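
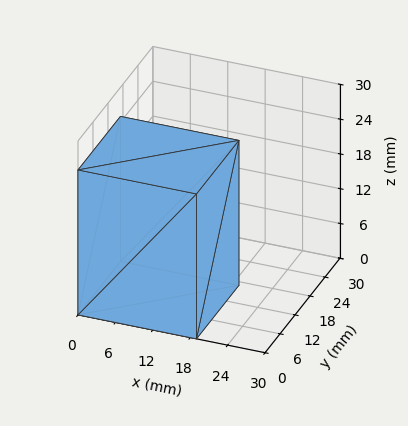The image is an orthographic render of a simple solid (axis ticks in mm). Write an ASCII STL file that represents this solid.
Reading the render: the shape is a rectangular box, roughly 19 × 17 mm footprint and 25 mm tall (dimensions read to the nearest mm from the axis ticks). For the STL, each face is triangulated and given an outward normal.

solid part
  facet normal 0.0000 0.0000 -1.0000
    outer loop
      vertex 19.000 17.000 0.000
      vertex 19.000 0.000 0.000
      vertex 0.000 0.000 0.000
    endloop
  endfacet
  facet normal 0.0000 0.0000 -1.0000
    outer loop
      vertex 0.000 17.000 0.000
      vertex 19.000 17.000 0.000
      vertex 0.000 0.000 0.000
    endloop
  endfacet
  facet normal 0.0000 0.0000 1.0000
    outer loop
      vertex 0.000 0.000 25.000
      vertex 19.000 0.000 25.000
      vertex 19.000 17.000 25.000
    endloop
  endfacet
  facet normal 0.0000 0.0000 1.0000
    outer loop
      vertex 0.000 0.000 25.000
      vertex 19.000 17.000 25.000
      vertex 0.000 17.000 25.000
    endloop
  endfacet
  facet normal 0.0000 -1.0000 0.0000
    outer loop
      vertex 0.000 0.000 0.000
      vertex 19.000 0.000 0.000
      vertex 19.000 0.000 25.000
    endloop
  endfacet
  facet normal 0.0000 -1.0000 0.0000
    outer loop
      vertex 0.000 0.000 0.000
      vertex 19.000 0.000 25.000
      vertex 0.000 0.000 25.000
    endloop
  endfacet
  facet normal 0.0000 1.0000 0.0000
    outer loop
      vertex 19.000 17.000 25.000
      vertex 19.000 17.000 0.000
      vertex 0.000 17.000 0.000
    endloop
  endfacet
  facet normal 0.0000 1.0000 0.0000
    outer loop
      vertex 0.000 17.000 25.000
      vertex 19.000 17.000 25.000
      vertex 0.000 17.000 0.000
    endloop
  endfacet
  facet normal -1.0000 0.0000 0.0000
    outer loop
      vertex 0.000 17.000 25.000
      vertex 0.000 17.000 0.000
      vertex 0.000 0.000 0.000
    endloop
  endfacet
  facet normal -1.0000 0.0000 0.0000
    outer loop
      vertex 0.000 0.000 25.000
      vertex 0.000 17.000 25.000
      vertex 0.000 0.000 0.000
    endloop
  endfacet
  facet normal 1.0000 0.0000 0.0000
    outer loop
      vertex 19.000 0.000 0.000
      vertex 19.000 17.000 0.000
      vertex 19.000 17.000 25.000
    endloop
  endfacet
  facet normal 1.0000 0.0000 0.0000
    outer loop
      vertex 19.000 0.000 0.000
      vertex 19.000 17.000 25.000
      vertex 19.000 0.000 25.000
    endloop
  endfacet
endsolid part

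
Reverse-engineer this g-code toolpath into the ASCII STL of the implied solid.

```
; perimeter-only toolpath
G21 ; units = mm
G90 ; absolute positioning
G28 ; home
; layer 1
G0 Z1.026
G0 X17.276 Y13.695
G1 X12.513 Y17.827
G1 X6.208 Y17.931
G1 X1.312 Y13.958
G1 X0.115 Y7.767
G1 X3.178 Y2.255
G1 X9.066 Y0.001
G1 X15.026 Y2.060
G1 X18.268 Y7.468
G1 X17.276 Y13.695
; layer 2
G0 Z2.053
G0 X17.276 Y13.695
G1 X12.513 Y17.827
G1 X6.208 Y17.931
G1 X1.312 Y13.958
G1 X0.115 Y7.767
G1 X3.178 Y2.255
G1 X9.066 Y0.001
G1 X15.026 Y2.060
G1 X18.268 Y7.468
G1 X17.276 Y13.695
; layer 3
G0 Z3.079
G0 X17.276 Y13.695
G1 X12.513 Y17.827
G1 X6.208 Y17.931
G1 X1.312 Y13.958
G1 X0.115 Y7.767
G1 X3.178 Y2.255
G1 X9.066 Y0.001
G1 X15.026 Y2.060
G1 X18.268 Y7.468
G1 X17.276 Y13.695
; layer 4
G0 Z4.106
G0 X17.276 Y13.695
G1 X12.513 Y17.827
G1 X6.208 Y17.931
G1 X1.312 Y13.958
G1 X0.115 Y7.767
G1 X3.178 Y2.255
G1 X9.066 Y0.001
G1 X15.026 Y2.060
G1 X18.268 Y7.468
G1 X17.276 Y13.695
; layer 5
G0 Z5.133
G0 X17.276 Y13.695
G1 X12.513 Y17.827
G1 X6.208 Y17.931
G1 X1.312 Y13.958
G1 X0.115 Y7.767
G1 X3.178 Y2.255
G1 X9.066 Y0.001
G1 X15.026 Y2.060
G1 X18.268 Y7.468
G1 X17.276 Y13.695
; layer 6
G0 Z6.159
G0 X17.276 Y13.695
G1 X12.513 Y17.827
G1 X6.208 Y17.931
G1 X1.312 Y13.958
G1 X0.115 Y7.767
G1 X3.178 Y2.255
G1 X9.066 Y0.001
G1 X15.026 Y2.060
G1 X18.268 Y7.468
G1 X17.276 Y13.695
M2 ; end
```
solid part
  facet normal 0.0000 0.0000 -1.0000
    outer loop
      vertex 6.208 17.931 0.000
      vertex 12.513 17.827 0.000
      vertex 17.276 13.695 0.000
    endloop
  endfacet
  facet normal 0.0000 0.0000 -1.0000
    outer loop
      vertex 1.312 13.958 0.000
      vertex 6.208 17.931 0.000
      vertex 17.276 13.695 0.000
    endloop
  endfacet
  facet normal 0.0000 0.0000 -1.0000
    outer loop
      vertex 0.115 7.767 0.000
      vertex 1.312 13.958 0.000
      vertex 17.276 13.695 0.000
    endloop
  endfacet
  facet normal 0.0000 0.0000 -1.0000
    outer loop
      vertex 3.178 2.255 0.000
      vertex 0.115 7.767 0.000
      vertex 17.276 13.695 0.000
    endloop
  endfacet
  facet normal 0.0000 0.0000 -1.0000
    outer loop
      vertex 9.066 0.001 0.000
      vertex 3.178 2.255 0.000
      vertex 17.276 13.695 0.000
    endloop
  endfacet
  facet normal 0.0000 0.0000 -1.0000
    outer loop
      vertex 15.026 2.060 0.000
      vertex 9.066 0.001 0.000
      vertex 17.276 13.695 0.000
    endloop
  endfacet
  facet normal 0.0000 0.0000 -1.0000
    outer loop
      vertex 18.268 7.468 0.000
      vertex 15.026 2.060 0.000
      vertex 17.276 13.695 0.000
    endloop
  endfacet
  facet normal 0.0000 0.0000 1.0000
    outer loop
      vertex 17.276 13.695 6.159
      vertex 12.513 17.827 6.159
      vertex 6.208 17.931 6.159
    endloop
  endfacet
  facet normal 0.0000 0.0000 1.0000
    outer loop
      vertex 17.276 13.695 6.159
      vertex 6.208 17.931 6.159
      vertex 1.312 13.958 6.159
    endloop
  endfacet
  facet normal 0.0000 0.0000 1.0000
    outer loop
      vertex 17.276 13.695 6.159
      vertex 1.312 13.958 6.159
      vertex 0.115 7.767 6.159
    endloop
  endfacet
  facet normal 0.0000 0.0000 1.0000
    outer loop
      vertex 17.276 13.695 6.159
      vertex 0.115 7.767 6.159
      vertex 3.178 2.255 6.159
    endloop
  endfacet
  facet normal 0.0000 0.0000 1.0000
    outer loop
      vertex 17.276 13.695 6.159
      vertex 3.178 2.255 6.159
      vertex 9.066 0.001 6.159
    endloop
  endfacet
  facet normal 0.0000 0.0000 1.0000
    outer loop
      vertex 17.276 13.695 6.159
      vertex 9.066 0.001 6.159
      vertex 15.026 2.060 6.159
    endloop
  endfacet
  facet normal 0.0000 0.0000 1.0000
    outer loop
      vertex 17.276 13.695 6.159
      vertex 15.026 2.060 6.159
      vertex 18.268 7.468 6.159
    endloop
  endfacet
  facet normal 0.6553 0.7554 0.0000
    outer loop
      vertex 17.276 13.695 0.000
      vertex 12.513 17.827 0.000
      vertex 12.513 17.827 6.159
    endloop
  endfacet
  facet normal 0.6553 0.7554 0.0000
    outer loop
      vertex 17.276 13.695 0.000
      vertex 12.513 17.827 6.159
      vertex 17.276 13.695 6.159
    endloop
  endfacet
  facet normal 0.0165 0.9999 0.0000
    outer loop
      vertex 12.513 17.827 0.000
      vertex 6.208 17.931 0.000
      vertex 6.208 17.931 6.159
    endloop
  endfacet
  facet normal 0.0165 0.9999 0.0000
    outer loop
      vertex 12.513 17.827 0.000
      vertex 6.208 17.931 6.159
      vertex 12.513 17.827 6.159
    endloop
  endfacet
  facet normal -0.6301 0.7765 0.0000
    outer loop
      vertex 6.208 17.931 0.000
      vertex 1.312 13.958 0.000
      vertex 1.312 13.958 6.159
    endloop
  endfacet
  facet normal -0.6301 0.7765 0.0000
    outer loop
      vertex 6.208 17.931 0.000
      vertex 1.312 13.958 6.159
      vertex 6.208 17.931 6.159
    endloop
  endfacet
  facet normal -0.9818 0.1898 0.0000
    outer loop
      vertex 1.312 13.958 0.000
      vertex 0.115 7.767 0.000
      vertex 0.115 7.767 6.159
    endloop
  endfacet
  facet normal -0.9818 0.1898 0.0000
    outer loop
      vertex 1.312 13.958 0.000
      vertex 0.115 7.767 6.159
      vertex 1.312 13.958 6.159
    endloop
  endfacet
  facet normal -0.8741 -0.4857 0.0000
    outer loop
      vertex 0.115 7.767 0.000
      vertex 3.178 2.255 0.000
      vertex 3.178 2.255 6.159
    endloop
  endfacet
  facet normal -0.8741 -0.4857 0.0000
    outer loop
      vertex 0.115 7.767 0.000
      vertex 3.178 2.255 6.159
      vertex 0.115 7.767 6.159
    endloop
  endfacet
  facet normal -0.3575 -0.9339 0.0000
    outer loop
      vertex 3.178 2.255 0.000
      vertex 9.066 0.001 0.000
      vertex 9.066 0.001 6.159
    endloop
  endfacet
  facet normal -0.3575 -0.9339 0.0000
    outer loop
      vertex 3.178 2.255 0.000
      vertex 9.066 0.001 6.159
      vertex 3.178 2.255 6.159
    endloop
  endfacet
  facet normal 0.3265 -0.9452 0.0000
    outer loop
      vertex 9.066 0.001 0.000
      vertex 15.026 2.060 0.000
      vertex 15.026 2.060 6.159
    endloop
  endfacet
  facet normal 0.3265 -0.9452 0.0000
    outer loop
      vertex 9.066 0.001 0.000
      vertex 15.026 2.060 6.159
      vertex 9.066 0.001 6.159
    endloop
  endfacet
  facet normal 0.8577 -0.5142 0.0000
    outer loop
      vertex 15.026 2.060 0.000
      vertex 18.268 7.468 0.000
      vertex 18.268 7.468 6.159
    endloop
  endfacet
  facet normal 0.8577 -0.5142 0.0000
    outer loop
      vertex 15.026 2.060 0.000
      vertex 18.268 7.468 6.159
      vertex 15.026 2.060 6.159
    endloop
  endfacet
  facet normal 0.9875 0.1573 0.0000
    outer loop
      vertex 18.268 7.468 0.000
      vertex 17.276 13.695 0.000
      vertex 17.276 13.695 6.159
    endloop
  endfacet
  facet normal 0.9875 0.1573 0.0000
    outer loop
      vertex 18.268 7.468 0.000
      vertex 17.276 13.695 6.159
      vertex 18.268 7.468 6.159
    endloop
  endfacet
endsolid part

The G0 Z moves step by Δz≈1.026 mm. Every layer's G1 loop is the same polygon, so the solid is a straight extrusion of it from z=0 to z≈6.16. Closing with flat bottom and top caps and triangulating gives 32 facets — a regular 9-sided prism (a cylinder approximated with 9 flat sides), circumscribed radius ≈ 9.22 mm, height ≈ 6.16 mm.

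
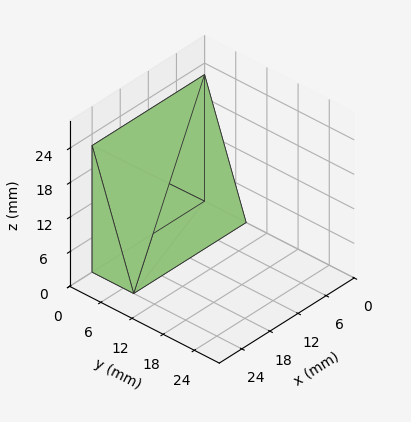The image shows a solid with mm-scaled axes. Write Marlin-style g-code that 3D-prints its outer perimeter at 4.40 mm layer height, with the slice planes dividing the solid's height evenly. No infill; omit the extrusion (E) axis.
Reading the render: the shape is a wedge (ramp): 24 × 8 mm base, rising to 22 mm along the y=0 edge and sloping linearly to z=0 at y=8 (dimensions read to the nearest mm from the axis ticks). For the g-code, the solid's height is divided into equal slices at the stated Δz and each level perimeter traced with G1 moves after a G0 lift.

; perimeter-only toolpath
G21 ; units = mm
G90 ; absolute positioning
G28 ; home
; layer 1
G0 Z4.40
G0 X0.00 Y0.00
G1 X24.00 Y0.00
G1 X24.00 Y6.40
G1 X0.00 Y6.40
G1 X0.00 Y0.00
; layer 2
G0 Z8.80
G0 X0.00 Y0.00
G1 X24.00 Y0.00
G1 X24.00 Y4.80
G1 X0.00 Y4.80
G1 X0.00 Y0.00
; layer 3
G0 Z13.20
G0 X0.00 Y0.00
G1 X24.00 Y0.00
G1 X24.00 Y3.20
G1 X0.00 Y3.20
G1 X0.00 Y0.00
; layer 4
G0 Z17.60
G0 X0.00 Y0.00
G1 X24.00 Y0.00
G1 X24.00 Y1.60
G1 X0.00 Y1.60
G1 X0.00 Y0.00
M2 ; end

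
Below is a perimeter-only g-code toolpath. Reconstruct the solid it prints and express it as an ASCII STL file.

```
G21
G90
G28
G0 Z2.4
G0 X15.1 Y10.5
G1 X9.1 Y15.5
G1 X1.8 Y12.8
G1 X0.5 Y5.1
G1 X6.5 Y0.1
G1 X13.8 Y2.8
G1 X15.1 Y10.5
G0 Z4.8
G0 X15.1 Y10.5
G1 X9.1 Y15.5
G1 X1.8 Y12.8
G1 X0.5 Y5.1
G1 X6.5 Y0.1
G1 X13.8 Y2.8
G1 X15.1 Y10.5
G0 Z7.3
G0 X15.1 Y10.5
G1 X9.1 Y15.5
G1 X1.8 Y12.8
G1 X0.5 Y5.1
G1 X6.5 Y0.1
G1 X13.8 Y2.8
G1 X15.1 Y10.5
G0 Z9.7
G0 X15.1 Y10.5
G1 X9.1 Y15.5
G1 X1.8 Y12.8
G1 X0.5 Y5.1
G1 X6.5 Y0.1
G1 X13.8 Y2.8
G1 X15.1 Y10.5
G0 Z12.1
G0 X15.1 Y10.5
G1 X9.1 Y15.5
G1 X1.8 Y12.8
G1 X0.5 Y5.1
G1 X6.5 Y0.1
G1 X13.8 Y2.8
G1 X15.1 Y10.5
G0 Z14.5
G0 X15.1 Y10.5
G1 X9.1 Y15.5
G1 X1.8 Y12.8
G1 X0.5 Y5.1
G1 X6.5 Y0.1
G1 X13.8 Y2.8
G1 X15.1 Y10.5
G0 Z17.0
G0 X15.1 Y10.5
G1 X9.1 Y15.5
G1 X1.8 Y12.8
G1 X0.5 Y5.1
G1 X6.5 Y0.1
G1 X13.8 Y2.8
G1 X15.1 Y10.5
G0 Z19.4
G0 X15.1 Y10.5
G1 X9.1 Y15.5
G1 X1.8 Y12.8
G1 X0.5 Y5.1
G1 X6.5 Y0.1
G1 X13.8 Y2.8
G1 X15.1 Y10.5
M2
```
solid part
  facet normal 0.0000 0.0000 -1.0000
    outer loop
      vertex 1.8 12.8 0.0
      vertex 9.1 15.5 0.0
      vertex 15.1 10.5 0.0
    endloop
  endfacet
  facet normal 0.0000 0.0000 -1.0000
    outer loop
      vertex 0.5 5.1 0.0
      vertex 1.8 12.8 0.0
      vertex 15.1 10.5 0.0
    endloop
  endfacet
  facet normal 0.0000 0.0000 -1.0000
    outer loop
      vertex 6.5 0.1 0.0
      vertex 0.5 5.1 0.0
      vertex 15.1 10.5 0.0
    endloop
  endfacet
  facet normal 0.0000 0.0000 -1.0000
    outer loop
      vertex 13.8 2.8 0.0
      vertex 6.5 0.1 0.0
      vertex 15.1 10.5 0.0
    endloop
  endfacet
  facet normal 0.0000 0.0000 1.0000
    outer loop
      vertex 15.1 10.5 19.4
      vertex 9.1 15.5 19.4
      vertex 1.8 12.8 19.4
    endloop
  endfacet
  facet normal 0.0000 0.0000 1.0000
    outer loop
      vertex 15.1 10.5 19.4
      vertex 1.8 12.8 19.4
      vertex 0.5 5.1 19.4
    endloop
  endfacet
  facet normal 0.0000 0.0000 1.0000
    outer loop
      vertex 15.1 10.5 19.4
      vertex 0.5 5.1 19.4
      vertex 6.5 0.1 19.4
    endloop
  endfacet
  facet normal 0.0000 0.0000 1.0000
    outer loop
      vertex 15.1 10.5 19.4
      vertex 6.5 0.1 19.4
      vertex 13.8 2.8 19.4
    endloop
  endfacet
  facet normal 0.6402 0.7682 0.0000
    outer loop
      vertex 15.1 10.5 0.0
      vertex 9.1 15.5 0.0
      vertex 9.1 15.5 19.4
    endloop
  endfacet
  facet normal 0.6402 0.7682 0.0000
    outer loop
      vertex 15.1 10.5 0.0
      vertex 9.1 15.5 19.4
      vertex 15.1 10.5 19.4
    endloop
  endfacet
  facet normal -0.3469 0.9379 0.0000
    outer loop
      vertex 9.1 15.5 0.0
      vertex 1.8 12.8 0.0
      vertex 1.8 12.8 19.4
    endloop
  endfacet
  facet normal -0.3469 0.9379 0.0000
    outer loop
      vertex 9.1 15.5 0.0
      vertex 1.8 12.8 19.4
      vertex 9.1 15.5 19.4
    endloop
  endfacet
  facet normal -0.9860 0.1665 0.0000
    outer loop
      vertex 1.8 12.8 0.0
      vertex 0.5 5.1 0.0
      vertex 0.5 5.1 19.4
    endloop
  endfacet
  facet normal -0.9860 0.1665 0.0000
    outer loop
      vertex 1.8 12.8 0.0
      vertex 0.5 5.1 19.4
      vertex 1.8 12.8 19.4
    endloop
  endfacet
  facet normal -0.6402 -0.7682 0.0000
    outer loop
      vertex 0.5 5.1 0.0
      vertex 6.5 0.1 0.0
      vertex 6.5 0.1 19.4
    endloop
  endfacet
  facet normal -0.6402 -0.7682 0.0000
    outer loop
      vertex 0.5 5.1 0.0
      vertex 6.5 0.1 19.4
      vertex 0.5 5.1 19.4
    endloop
  endfacet
  facet normal 0.3469 -0.9379 0.0000
    outer loop
      vertex 6.5 0.1 0.0
      vertex 13.8 2.8 0.0
      vertex 13.8 2.8 19.4
    endloop
  endfacet
  facet normal 0.3469 -0.9379 0.0000
    outer loop
      vertex 6.5 0.1 0.0
      vertex 13.8 2.8 19.4
      vertex 6.5 0.1 19.4
    endloop
  endfacet
  facet normal 0.9860 -0.1665 0.0000
    outer loop
      vertex 13.8 2.8 0.0
      vertex 15.1 10.5 0.0
      vertex 15.1 10.5 19.4
    endloop
  endfacet
  facet normal 0.9860 -0.1665 0.0000
    outer loop
      vertex 13.8 2.8 0.0
      vertex 15.1 10.5 19.4
      vertex 13.8 2.8 19.4
    endloop
  endfacet
endsolid part

The G0 Z moves step by Δz≈2.4 mm. Every layer's G1 loop is the same polygon, so the solid is a straight extrusion of it from z=0 to z≈19.4. Closing with flat bottom and top caps and triangulating gives 20 facets — a regular 6-sided prism (a cylinder approximated with 6 flat sides), circumscribed radius ≈ 7.8 mm, height ≈ 19.4 mm.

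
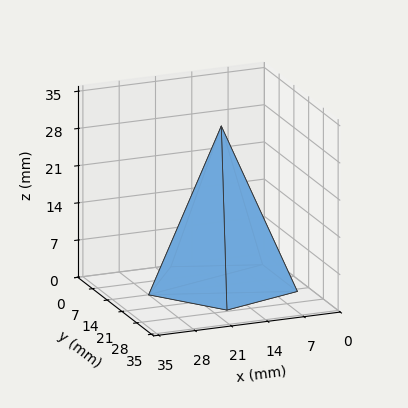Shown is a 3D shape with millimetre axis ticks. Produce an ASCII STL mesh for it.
Reading the render: the shape is a regular 5-sided pyramid, base circumscribed radius ≈ 14 mm, apex at z ≈ 30 mm (dimensions read to the nearest mm from the axis ticks). For the STL, each face is triangulated and given an outward normal.

solid part
  facet normal 0.0000 0.0000 -1.0000
    outer loop
      vertex 2.674 22.229 0.000
      vertex 18.326 27.315 0.000
      vertex 28.000 14.000 0.000
    endloop
  endfacet
  facet normal 0.0000 0.0000 -1.0000
    outer loop
      vertex 2.674 5.771 0.000
      vertex 2.674 22.229 0.000
      vertex 28.000 14.000 0.000
    endloop
  endfacet
  facet normal 0.0000 0.0000 -1.0000
    outer loop
      vertex 18.326 0.685 0.000
      vertex 2.674 5.771 0.000
      vertex 28.000 14.000 0.000
    endloop
  endfacet
  facet normal 0.7569 0.5499 0.3532
    outer loop
      vertex 28.000 14.000 0.000
      vertex 18.326 27.315 0.000
      vertex 14.000 14.000 30.000
    endloop
  endfacet
  facet normal -0.2891 0.8897 0.3532
    outer loop
      vertex 18.326 27.315 0.000
      vertex 2.674 22.229 0.000
      vertex 14.000 14.000 30.000
    endloop
  endfacet
  facet normal -0.9355 0.0000 0.3532
    outer loop
      vertex 2.674 22.229 0.000
      vertex 2.674 5.771 0.000
      vertex 14.000 14.000 30.000
    endloop
  endfacet
  facet normal -0.2891 -0.8897 0.3532
    outer loop
      vertex 2.674 5.771 0.000
      vertex 18.326 0.685 0.000
      vertex 14.000 14.000 30.000
    endloop
  endfacet
  facet normal 0.7569 -0.5499 0.3532
    outer loop
      vertex 18.326 0.685 0.000
      vertex 28.000 14.000 0.000
      vertex 14.000 14.000 30.000
    endloop
  endfacet
endsolid part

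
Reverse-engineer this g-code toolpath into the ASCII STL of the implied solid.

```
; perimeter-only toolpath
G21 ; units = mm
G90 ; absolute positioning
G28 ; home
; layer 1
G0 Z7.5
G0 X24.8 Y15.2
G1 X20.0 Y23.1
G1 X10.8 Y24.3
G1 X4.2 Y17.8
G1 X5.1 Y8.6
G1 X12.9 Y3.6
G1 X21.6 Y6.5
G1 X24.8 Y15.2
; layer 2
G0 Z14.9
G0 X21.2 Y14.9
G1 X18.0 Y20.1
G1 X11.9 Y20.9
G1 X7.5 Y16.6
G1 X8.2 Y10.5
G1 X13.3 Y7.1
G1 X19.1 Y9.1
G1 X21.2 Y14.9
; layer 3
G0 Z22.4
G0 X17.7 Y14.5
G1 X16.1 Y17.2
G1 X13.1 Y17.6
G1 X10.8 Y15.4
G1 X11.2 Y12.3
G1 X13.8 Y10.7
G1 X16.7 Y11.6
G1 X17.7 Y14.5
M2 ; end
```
solid part
  facet normal 0.0000 0.0000 -1.0000
    outer loop
      vertex 9.7 27.7 0.0
      vertex 21.9 26.1 0.0
      vertex 28.3 15.6 0.0
    endloop
  endfacet
  facet normal 0.0000 0.0000 -1.0000
    outer loop
      vertex 0.8 19.0 0.0
      vertex 9.7 27.7 0.0
      vertex 28.3 15.6 0.0
    endloop
  endfacet
  facet normal 0.0000 0.0000 -1.0000
    outer loop
      vertex 2.1 6.8 0.0
      vertex 0.8 19.0 0.0
      vertex 28.3 15.6 0.0
    endloop
  endfacet
  facet normal 0.0000 0.0000 -1.0000
    outer loop
      vertex 12.5 0.1 0.0
      vertex 2.1 6.8 0.0
      vertex 28.3 15.6 0.0
    endloop
  endfacet
  facet normal 0.0000 0.0000 -1.0000
    outer loop
      vertex 24.1 4.0 0.0
      vertex 12.5 0.1 0.0
      vertex 28.3 15.6 0.0
    endloop
  endfacet
  facet normal 0.7849 0.4784 0.3938
    outer loop
      vertex 28.3 15.6 0.0
      vertex 21.9 26.1 0.0
      vertex 14.2 14.2 29.8
    endloop
  endfacet
  facet normal 0.1195 0.9110 0.3947
    outer loop
      vertex 21.9 26.1 0.0
      vertex 9.7 27.7 0.0
      vertex 14.2 14.2 29.8
    endloop
  endfacet
  facet normal -0.6423 0.6571 0.3946
    outer loop
      vertex 9.7 27.7 0.0
      vertex 0.8 19.0 0.0
      vertex 14.2 14.2 29.8
    endloop
  endfacet
  facet normal -0.9135 -0.0973 0.3951
    outer loop
      vertex 0.8 19.0 0.0
      vertex 2.1 6.8 0.0
      vertex 14.2 14.2 29.8
    endloop
  endfacet
  facet normal -0.4978 -0.7727 0.3940
    outer loop
      vertex 2.1 6.8 0.0
      vertex 12.5 0.1 0.0
      vertex 14.2 14.2 29.8
    endloop
  endfacet
  facet normal 0.2927 -0.8707 0.3953
    outer loop
      vertex 12.5 0.1 0.0
      vertex 24.1 4.0 0.0
      vertex 14.2 14.2 29.8
    endloop
  endfacet
  facet normal 0.8641 -0.3129 0.3942
    outer loop
      vertex 24.1 4.0 0.0
      vertex 28.3 15.6 0.0
      vertex 14.2 14.2 29.8
    endloop
  endfacet
endsolid part

The G0 Z moves step by Δz≈7.5 mm. The G1 loops shrink linearly with z, so the solid tapers from its base footprint up to z≈29.8. Closing with a flat bottom cap and the tapered top and triangulating gives 12 facets — a regular 7-sided pyramid, base circumscribed radius ≈ 14.2 mm, apex at z ≈ 29.8 mm.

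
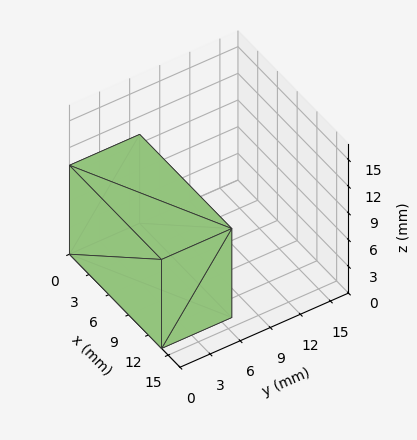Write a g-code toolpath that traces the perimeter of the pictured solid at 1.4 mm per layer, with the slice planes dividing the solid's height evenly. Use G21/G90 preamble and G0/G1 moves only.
Reading the render: the shape is a rectangular box, roughly 14 × 7 mm footprint and 10 mm tall (dimensions read to the nearest mm from the axis ticks). For the g-code, the solid's height is divided into equal slices at the stated Δz and each level perimeter traced with G1 moves after a G0 lift.

; perimeter-only toolpath
G21 ; units = mm
G90 ; absolute positioning
G28 ; home
; layer 1
G0 Z1.4
G0 X0.0 Y0.0
G1 X14.0 Y0.0
G1 X14.0 Y7.0
G1 X0.0 Y7.0
G1 X0.0 Y0.0
; layer 2
G0 Z2.9
G0 X0.0 Y0.0
G1 X14.0 Y0.0
G1 X14.0 Y7.0
G1 X0.0 Y7.0
G1 X0.0 Y0.0
; layer 3
G0 Z4.3
G0 X0.0 Y0.0
G1 X14.0 Y0.0
G1 X14.0 Y7.0
G1 X0.0 Y7.0
G1 X0.0 Y0.0
; layer 4
G0 Z5.7
G0 X0.0 Y0.0
G1 X14.0 Y0.0
G1 X14.0 Y7.0
G1 X0.0 Y7.0
G1 X0.0 Y0.0
; layer 5
G0 Z7.1
G0 X0.0 Y0.0
G1 X14.0 Y0.0
G1 X14.0 Y7.0
G1 X0.0 Y7.0
G1 X0.0 Y0.0
; layer 6
G0 Z8.6
G0 X0.0 Y0.0
G1 X14.0 Y0.0
G1 X14.0 Y7.0
G1 X0.0 Y7.0
G1 X0.0 Y0.0
; layer 7
G0 Z10.0
G0 X0.0 Y0.0
G1 X14.0 Y0.0
G1 X14.0 Y7.0
G1 X0.0 Y7.0
G1 X0.0 Y0.0
M2 ; end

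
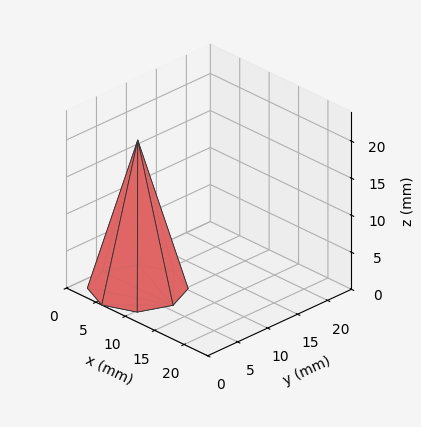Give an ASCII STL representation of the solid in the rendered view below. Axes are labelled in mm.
Reading the render: the shape is a regular 8-sided pyramid, base circumscribed radius ≈ 6 mm, apex at z ≈ 20 mm (dimensions read to the nearest mm from the axis ticks). For the STL, each face is triangulated and given an outward normal.

solid part
  facet normal 0.0000 0.0000 -1.0000
    outer loop
      vertex 6.000 12.000 0.000
      vertex 10.243 10.243 0.000
      vertex 12.000 6.000 0.000
    endloop
  endfacet
  facet normal 0.0000 0.0000 -1.0000
    outer loop
      vertex 1.757 10.243 0.000
      vertex 6.000 12.000 0.000
      vertex 12.000 6.000 0.000
    endloop
  endfacet
  facet normal 0.0000 0.0000 -1.0000
    outer loop
      vertex 0.000 6.000 0.000
      vertex 1.757 10.243 0.000
      vertex 12.000 6.000 0.000
    endloop
  endfacet
  facet normal 0.0000 0.0000 -1.0000
    outer loop
      vertex 1.757 1.757 0.000
      vertex 0.000 6.000 0.000
      vertex 12.000 6.000 0.000
    endloop
  endfacet
  facet normal 0.0000 0.0000 -1.0000
    outer loop
      vertex 6.000 0.000 0.000
      vertex 1.757 1.757 0.000
      vertex 12.000 6.000 0.000
    endloop
  endfacet
  facet normal 0.0000 0.0000 -1.0000
    outer loop
      vertex 10.243 1.757 0.000
      vertex 6.000 0.000 0.000
      vertex 12.000 6.000 0.000
    endloop
  endfacet
  facet normal 0.8904 0.3687 0.2671
    outer loop
      vertex 12.000 6.000 0.000
      vertex 10.243 10.243 0.000
      vertex 6.000 6.000 20.000
    endloop
  endfacet
  facet normal 0.3687 0.8904 0.2671
    outer loop
      vertex 10.243 10.243 0.000
      vertex 6.000 12.000 0.000
      vertex 6.000 6.000 20.000
    endloop
  endfacet
  facet normal -0.3687 0.8904 0.2671
    outer loop
      vertex 6.000 12.000 0.000
      vertex 1.757 10.243 0.000
      vertex 6.000 6.000 20.000
    endloop
  endfacet
  facet normal -0.8904 0.3687 0.2671
    outer loop
      vertex 1.757 10.243 0.000
      vertex 0.000 6.000 0.000
      vertex 6.000 6.000 20.000
    endloop
  endfacet
  facet normal -0.8904 -0.3687 0.2671
    outer loop
      vertex 0.000 6.000 0.000
      vertex 1.757 1.757 0.000
      vertex 6.000 6.000 20.000
    endloop
  endfacet
  facet normal -0.3687 -0.8904 0.2671
    outer loop
      vertex 1.757 1.757 0.000
      vertex 6.000 0.000 0.000
      vertex 6.000 6.000 20.000
    endloop
  endfacet
  facet normal 0.3687 -0.8904 0.2671
    outer loop
      vertex 6.000 0.000 0.000
      vertex 10.243 1.757 0.000
      vertex 6.000 6.000 20.000
    endloop
  endfacet
  facet normal 0.8904 -0.3687 0.2671
    outer loop
      vertex 10.243 1.757 0.000
      vertex 12.000 6.000 0.000
      vertex 6.000 6.000 20.000
    endloop
  endfacet
endsolid part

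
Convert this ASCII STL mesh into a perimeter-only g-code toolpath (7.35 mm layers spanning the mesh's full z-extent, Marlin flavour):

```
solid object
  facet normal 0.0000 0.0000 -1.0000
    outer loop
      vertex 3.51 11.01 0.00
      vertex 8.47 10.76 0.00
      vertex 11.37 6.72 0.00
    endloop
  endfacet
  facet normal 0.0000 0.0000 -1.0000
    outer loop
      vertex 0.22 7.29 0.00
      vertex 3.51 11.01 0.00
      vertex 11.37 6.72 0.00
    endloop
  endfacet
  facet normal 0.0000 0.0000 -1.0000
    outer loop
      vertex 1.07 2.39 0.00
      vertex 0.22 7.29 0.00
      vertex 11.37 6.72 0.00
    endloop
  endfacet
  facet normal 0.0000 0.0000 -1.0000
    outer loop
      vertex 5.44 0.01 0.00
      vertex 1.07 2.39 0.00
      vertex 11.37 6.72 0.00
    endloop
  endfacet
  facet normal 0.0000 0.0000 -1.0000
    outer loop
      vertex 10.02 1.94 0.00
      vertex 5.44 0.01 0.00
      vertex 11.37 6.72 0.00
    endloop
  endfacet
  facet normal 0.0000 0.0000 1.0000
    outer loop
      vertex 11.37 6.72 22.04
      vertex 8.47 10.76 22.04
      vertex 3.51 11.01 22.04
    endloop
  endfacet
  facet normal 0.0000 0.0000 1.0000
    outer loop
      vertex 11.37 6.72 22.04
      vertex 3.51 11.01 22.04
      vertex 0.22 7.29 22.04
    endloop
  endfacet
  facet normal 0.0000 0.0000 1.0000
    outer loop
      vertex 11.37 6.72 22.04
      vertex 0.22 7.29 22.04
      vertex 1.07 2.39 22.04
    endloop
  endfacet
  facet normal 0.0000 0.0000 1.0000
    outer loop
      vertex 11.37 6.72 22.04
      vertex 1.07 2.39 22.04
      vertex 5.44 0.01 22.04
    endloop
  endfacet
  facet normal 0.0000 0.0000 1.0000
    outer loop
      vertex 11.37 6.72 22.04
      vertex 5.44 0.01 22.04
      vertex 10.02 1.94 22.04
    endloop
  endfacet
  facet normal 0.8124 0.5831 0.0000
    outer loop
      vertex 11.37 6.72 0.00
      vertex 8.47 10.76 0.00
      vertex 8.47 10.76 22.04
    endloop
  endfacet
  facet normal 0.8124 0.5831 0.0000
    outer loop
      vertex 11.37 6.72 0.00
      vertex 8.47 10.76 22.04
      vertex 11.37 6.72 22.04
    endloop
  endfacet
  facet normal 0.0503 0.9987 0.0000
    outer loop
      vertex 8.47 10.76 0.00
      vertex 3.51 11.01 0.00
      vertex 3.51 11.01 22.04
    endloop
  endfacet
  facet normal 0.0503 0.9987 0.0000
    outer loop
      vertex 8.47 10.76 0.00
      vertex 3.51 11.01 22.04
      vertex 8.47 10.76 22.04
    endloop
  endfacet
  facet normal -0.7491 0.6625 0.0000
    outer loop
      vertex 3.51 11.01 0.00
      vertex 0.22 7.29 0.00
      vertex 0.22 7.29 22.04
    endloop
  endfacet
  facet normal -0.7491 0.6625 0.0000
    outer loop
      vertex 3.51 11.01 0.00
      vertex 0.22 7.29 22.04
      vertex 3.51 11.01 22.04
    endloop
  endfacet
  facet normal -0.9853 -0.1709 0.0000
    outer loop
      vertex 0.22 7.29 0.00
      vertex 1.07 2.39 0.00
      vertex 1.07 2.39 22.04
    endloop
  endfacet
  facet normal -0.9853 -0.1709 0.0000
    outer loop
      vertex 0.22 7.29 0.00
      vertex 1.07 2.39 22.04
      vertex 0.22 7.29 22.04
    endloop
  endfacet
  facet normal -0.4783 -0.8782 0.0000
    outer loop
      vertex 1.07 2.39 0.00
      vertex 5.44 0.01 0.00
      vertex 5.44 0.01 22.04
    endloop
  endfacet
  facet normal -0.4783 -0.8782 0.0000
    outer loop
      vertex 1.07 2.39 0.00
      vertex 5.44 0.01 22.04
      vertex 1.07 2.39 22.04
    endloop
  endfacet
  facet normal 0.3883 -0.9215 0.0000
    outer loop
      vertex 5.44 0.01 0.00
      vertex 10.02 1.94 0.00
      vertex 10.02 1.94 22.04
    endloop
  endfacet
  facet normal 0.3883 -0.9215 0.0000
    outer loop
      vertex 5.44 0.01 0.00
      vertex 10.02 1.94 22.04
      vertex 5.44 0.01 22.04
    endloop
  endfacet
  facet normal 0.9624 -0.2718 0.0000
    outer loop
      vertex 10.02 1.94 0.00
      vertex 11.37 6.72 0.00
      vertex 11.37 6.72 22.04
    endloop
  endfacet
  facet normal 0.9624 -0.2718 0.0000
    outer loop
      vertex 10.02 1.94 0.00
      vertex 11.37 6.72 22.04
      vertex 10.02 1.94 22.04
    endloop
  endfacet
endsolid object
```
; perimeter-only toolpath
G21 ; units = mm
G90 ; absolute positioning
G28 ; home
; layer 1
G0 Z7.35
G0 X11.37 Y6.72
G1 X8.47 Y10.76
G1 X3.51 Y11.01
G1 X0.22 Y7.29
G1 X1.07 Y2.39
G1 X5.44 Y0.01
G1 X10.02 Y1.94
G1 X11.37 Y6.72
; layer 2
G0 Z14.69
G0 X11.37 Y6.72
G1 X8.47 Y10.76
G1 X3.51 Y11.01
G1 X0.22 Y7.29
G1 X1.07 Y2.39
G1 X5.44 Y0.01
G1 X10.02 Y1.94
G1 X11.37 Y6.72
; layer 3
G0 Z22.04
G0 X11.37 Y6.72
G1 X8.47 Y10.76
G1 X3.51 Y11.01
G1 X0.22 Y7.29
G1 X1.07 Y2.39
G1 X5.44 Y0.01
G1 X10.02 Y1.94
G1 X11.37 Y6.72
M2 ; end

The solid is a regular 7-sided prism (a cylinder approximated with 7 flat sides), circumscribed radius ≈ 5.73 mm, height ≈ 22 mm. Slicing at Δz = 7.35 mm — 3 equal slices spanning the solid's height, so layer i sits at z = i·h/3 — gives 3 non-empty perimeters. Each is a 7-segment closed polygon; G0 lifts to the layer z and rapids to the start vertex, then G1 traces the edges.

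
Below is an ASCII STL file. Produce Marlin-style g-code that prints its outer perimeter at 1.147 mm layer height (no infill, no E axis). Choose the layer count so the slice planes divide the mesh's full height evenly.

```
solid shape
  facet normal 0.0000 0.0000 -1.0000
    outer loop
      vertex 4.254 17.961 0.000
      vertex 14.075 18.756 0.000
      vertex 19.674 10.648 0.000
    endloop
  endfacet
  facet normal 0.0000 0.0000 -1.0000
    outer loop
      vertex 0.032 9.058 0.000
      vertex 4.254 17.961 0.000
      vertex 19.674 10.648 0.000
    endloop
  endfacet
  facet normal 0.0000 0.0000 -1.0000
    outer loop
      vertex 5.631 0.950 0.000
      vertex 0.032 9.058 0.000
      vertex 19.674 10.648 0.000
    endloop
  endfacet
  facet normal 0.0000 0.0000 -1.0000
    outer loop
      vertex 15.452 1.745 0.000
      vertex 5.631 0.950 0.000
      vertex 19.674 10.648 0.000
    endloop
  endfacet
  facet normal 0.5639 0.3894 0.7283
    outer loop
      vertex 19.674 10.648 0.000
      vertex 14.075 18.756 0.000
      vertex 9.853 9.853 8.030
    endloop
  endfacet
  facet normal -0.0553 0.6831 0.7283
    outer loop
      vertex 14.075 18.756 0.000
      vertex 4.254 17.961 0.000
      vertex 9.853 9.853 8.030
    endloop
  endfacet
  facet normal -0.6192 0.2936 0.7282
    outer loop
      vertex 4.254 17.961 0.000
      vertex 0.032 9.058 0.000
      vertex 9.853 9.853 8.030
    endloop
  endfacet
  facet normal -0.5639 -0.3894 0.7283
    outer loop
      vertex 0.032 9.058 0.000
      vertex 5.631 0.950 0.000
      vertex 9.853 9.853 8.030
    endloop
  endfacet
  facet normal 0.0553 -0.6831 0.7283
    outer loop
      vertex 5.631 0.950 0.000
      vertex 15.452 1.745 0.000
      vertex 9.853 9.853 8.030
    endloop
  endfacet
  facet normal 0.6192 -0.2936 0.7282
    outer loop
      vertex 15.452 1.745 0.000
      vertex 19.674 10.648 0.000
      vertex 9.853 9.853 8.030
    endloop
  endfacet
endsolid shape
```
; perimeter-only toolpath
G21 ; units = mm
G90 ; absolute positioning
G28 ; home
; layer 1
G0 Z1.147
G0 X18.271 Y10.534
G1 X13.472 Y17.484
G1 X5.054 Y16.803
G1 X1.435 Y9.172
G1 X6.234 Y2.222
G1 X14.652 Y2.903
G1 X18.271 Y10.534
; layer 2
G0 Z2.294
G0 X16.868 Y10.421
G1 X12.869 Y16.212
G1 X5.854 Y15.644
G1 X2.838 Y9.285
G1 X6.837 Y3.494
G1 X13.852 Y4.062
G1 X16.868 Y10.421
; layer 3
G0 Z3.441
G0 X15.465 Y10.307
G1 X12.266 Y14.940
G1 X6.654 Y14.486
G1 X4.241 Y9.399
G1 X7.440 Y4.766
G1 X13.052 Y5.220
G1 X15.465 Y10.307
; layer 4
G0 Z4.589
G0 X14.062 Y10.194
G1 X11.662 Y13.669
G1 X7.453 Y13.328
G1 X5.644 Y9.512
G1 X8.044 Y6.037
G1 X12.253 Y6.378
G1 X14.062 Y10.194
; layer 5
G0 Z5.736
G0 X12.659 Y10.080
G1 X11.059 Y12.397
G1 X8.253 Y12.170
G1 X7.047 Y9.626
G1 X8.647 Y7.309
G1 X11.453 Y7.536
G1 X12.659 Y10.080
; layer 6
G0 Z6.883
G0 X11.256 Y9.967
G1 X10.456 Y11.125
G1 X9.053 Y11.011
G1 X8.450 Y9.739
G1 X9.250 Y8.581
G1 X10.653 Y8.695
G1 X11.256 Y9.967
M2 ; end

The solid is a regular 6-sided pyramid, base circumscribed radius ≈ 9.85 mm, apex at z ≈ 8.03 mm. Slicing at Δz = 1.147 mm — 7 equal slices spanning the solid's height, so layer i sits at z = i·h/7 — gives 6 non-empty perimeters. Each is a 6-segment closed polygon; G0 lifts to the layer z and rapids to the start vertex, then G1 traces the edges. The cross-section shrinks linearly with z (the slice at the apex is degenerate and omitted).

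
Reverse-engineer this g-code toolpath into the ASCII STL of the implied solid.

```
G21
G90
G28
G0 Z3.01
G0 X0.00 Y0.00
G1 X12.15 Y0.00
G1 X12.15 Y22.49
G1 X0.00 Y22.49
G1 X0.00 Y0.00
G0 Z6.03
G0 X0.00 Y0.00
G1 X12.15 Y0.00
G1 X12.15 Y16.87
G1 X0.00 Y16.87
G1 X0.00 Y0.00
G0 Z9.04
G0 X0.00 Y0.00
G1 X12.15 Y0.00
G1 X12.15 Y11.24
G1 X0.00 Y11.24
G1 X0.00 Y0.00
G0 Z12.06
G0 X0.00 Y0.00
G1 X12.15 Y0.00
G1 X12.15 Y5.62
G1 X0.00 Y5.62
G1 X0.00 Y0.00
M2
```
solid part
  facet normal 0.0000 0.0000 -1.0000
    outer loop
      vertex 12.15 28.11 0.00
      vertex 12.15 0.00 0.00
      vertex 0.00 0.00 0.00
    endloop
  endfacet
  facet normal 0.0000 0.0000 -1.0000
    outer loop
      vertex 0.00 28.11 0.00
      vertex 12.15 28.11 0.00
      vertex 0.00 0.00 0.00
    endloop
  endfacet
  facet normal 0.0000 -1.0000 0.0000
    outer loop
      vertex 0.00 0.00 0.00
      vertex 12.15 0.00 0.00
      vertex 12.15 0.00 15.07
    endloop
  endfacet
  facet normal 0.0000 -1.0000 0.0000
    outer loop
      vertex 0.00 0.00 0.00
      vertex 12.15 0.00 15.07
      vertex 0.00 0.00 15.07
    endloop
  endfacet
  facet normal 0.0000 0.4725 0.8813
    outer loop
      vertex 0.00 0.00 15.07
      vertex 12.15 0.00 15.07
      vertex 12.15 28.11 0.00
    endloop
  endfacet
  facet normal 0.0000 0.4725 0.8813
    outer loop
      vertex 0.00 0.00 15.07
      vertex 12.15 28.11 0.00
      vertex 0.00 28.11 0.00
    endloop
  endfacet
  facet normal -1.0000 0.0000 0.0000
    outer loop
      vertex 0.00 0.00 15.07
      vertex 0.00 28.11 0.00
      vertex 0.00 0.00 0.00
    endloop
  endfacet
  facet normal 1.0000 0.0000 0.0000
    outer loop
      vertex 12.15 0.00 0.00
      vertex 12.15 28.11 0.00
      vertex 12.15 0.00 15.07
    endloop
  endfacet
endsolid part

The G0 Z moves step by Δz≈3.01 mm. The G1 loops shrink linearly with z, so the solid tapers from its base footprint up to z≈15.1. Closing with a flat bottom cap and the tapered top and triangulating gives 8 facets — a wedge (ramp): 12.2 × 28.1 mm base, rising to 15.1 mm along the y=0 edge and sloping linearly to z=0 at y=28.1.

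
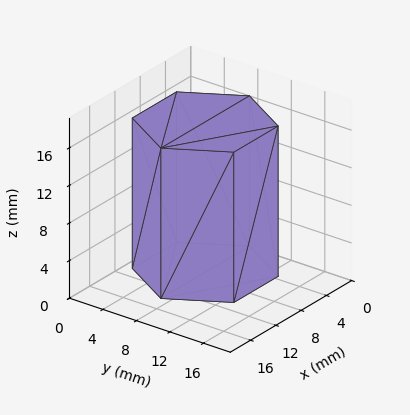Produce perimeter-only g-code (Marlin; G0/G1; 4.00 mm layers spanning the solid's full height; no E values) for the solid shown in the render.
Reading the render: the shape is a regular 6-sided prism (a cylinder approximated with 6 flat sides), circumscribed radius ≈ 7 mm, height ≈ 16 mm (dimensions read to the nearest mm from the axis ticks). For the g-code, the solid's height is divided into equal slices at the stated Δz and each level perimeter traced with G1 moves after a G0 lift.

; perimeter-only toolpath
G21 ; units = mm
G90 ; absolute positioning
G28 ; home
; layer 1
G0 Z4.00
G0 X14.00 Y7.00
G1 X10.50 Y13.06
G1 X3.50 Y13.06
G1 X0.00 Y7.00
G1 X3.50 Y0.94
G1 X10.50 Y0.94
G1 X14.00 Y7.00
; layer 2
G0 Z8.00
G0 X14.00 Y7.00
G1 X10.50 Y13.06
G1 X3.50 Y13.06
G1 X0.00 Y7.00
G1 X3.50 Y0.94
G1 X10.50 Y0.94
G1 X14.00 Y7.00
; layer 3
G0 Z12.00
G0 X14.00 Y7.00
G1 X10.50 Y13.06
G1 X3.50 Y13.06
G1 X0.00 Y7.00
G1 X3.50 Y0.94
G1 X10.50 Y0.94
G1 X14.00 Y7.00
; layer 4
G0 Z16.00
G0 X14.00 Y7.00
G1 X10.50 Y13.06
G1 X3.50 Y13.06
G1 X0.00 Y7.00
G1 X3.50 Y0.94
G1 X10.50 Y0.94
G1 X14.00 Y7.00
M2 ; end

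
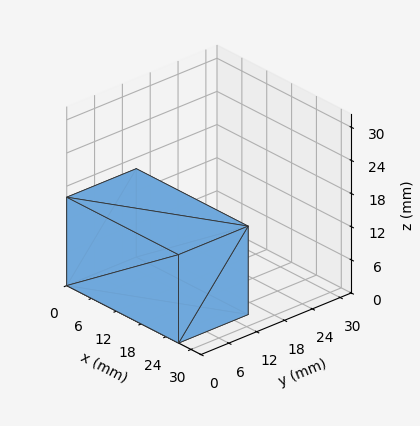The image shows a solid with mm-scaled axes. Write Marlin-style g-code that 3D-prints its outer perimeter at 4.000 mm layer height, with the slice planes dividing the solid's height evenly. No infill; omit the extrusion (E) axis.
Reading the render: the shape is a rectangular box, roughly 27 × 15 mm footprint and 16 mm tall (dimensions read to the nearest mm from the axis ticks). For the g-code, the solid's height is divided into equal slices at the stated Δz and each level perimeter traced with G1 moves after a G0 lift.

; perimeter-only toolpath
G21 ; units = mm
G90 ; absolute positioning
G28 ; home
; layer 1
G0 Z4.000
G0 X0.000 Y0.000
G1 X27.000 Y0.000
G1 X27.000 Y15.000
G1 X0.000 Y15.000
G1 X0.000 Y0.000
; layer 2
G0 Z8.000
G0 X0.000 Y0.000
G1 X27.000 Y0.000
G1 X27.000 Y15.000
G1 X0.000 Y15.000
G1 X0.000 Y0.000
; layer 3
G0 Z12.000
G0 X0.000 Y0.000
G1 X27.000 Y0.000
G1 X27.000 Y15.000
G1 X0.000 Y15.000
G1 X0.000 Y0.000
; layer 4
G0 Z16.000
G0 X0.000 Y0.000
G1 X27.000 Y0.000
G1 X27.000 Y15.000
G1 X0.000 Y15.000
G1 X0.000 Y0.000
M2 ; end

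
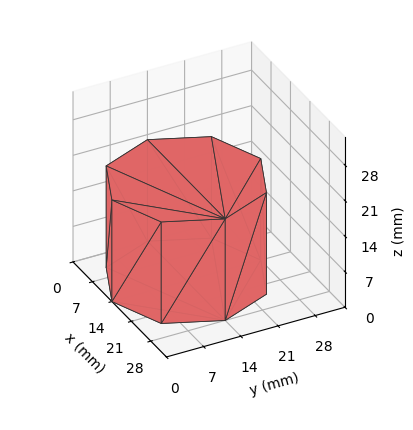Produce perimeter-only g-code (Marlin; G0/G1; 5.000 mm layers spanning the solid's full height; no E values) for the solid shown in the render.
Reading the render: the shape is a regular 8-sided prism (a cylinder approximated with 8 flat sides), circumscribed radius ≈ 14 mm, height ≈ 20 mm (dimensions read to the nearest mm from the axis ticks). For the g-code, the solid's height is divided into equal slices at the stated Δz and each level perimeter traced with G1 moves after a G0 lift.

; perimeter-only toolpath
G21 ; units = mm
G90 ; absolute positioning
G28 ; home
; layer 1
G0 Z5.000
G0 X28.000 Y14.000
G1 X23.899 Y23.899
G1 X14.000 Y28.000
G1 X4.101 Y23.899
G1 X0.000 Y14.000
G1 X4.101 Y4.101
G1 X14.000 Y0.000
G1 X23.899 Y4.101
G1 X28.000 Y14.000
; layer 2
G0 Z10.000
G0 X28.000 Y14.000
G1 X23.899 Y23.899
G1 X14.000 Y28.000
G1 X4.101 Y23.899
G1 X0.000 Y14.000
G1 X4.101 Y4.101
G1 X14.000 Y0.000
G1 X23.899 Y4.101
G1 X28.000 Y14.000
; layer 3
G0 Z15.000
G0 X28.000 Y14.000
G1 X23.899 Y23.899
G1 X14.000 Y28.000
G1 X4.101 Y23.899
G1 X0.000 Y14.000
G1 X4.101 Y4.101
G1 X14.000 Y0.000
G1 X23.899 Y4.101
G1 X28.000 Y14.000
; layer 4
G0 Z20.000
G0 X28.000 Y14.000
G1 X23.899 Y23.899
G1 X14.000 Y28.000
G1 X4.101 Y23.899
G1 X0.000 Y14.000
G1 X4.101 Y4.101
G1 X14.000 Y0.000
G1 X23.899 Y4.101
G1 X28.000 Y14.000
M2 ; end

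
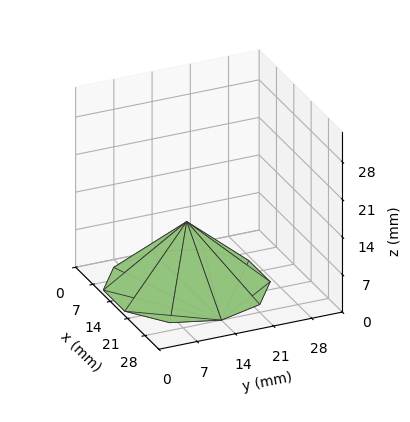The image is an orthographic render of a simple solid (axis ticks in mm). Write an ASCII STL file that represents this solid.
Reading the render: the shape is a regular 10-sided pyramid, base circumscribed radius ≈ 14 mm, apex at z ≈ 12 mm (dimensions read to the nearest mm from the axis ticks). For the STL, each face is triangulated and given an outward normal.

solid part
  facet normal 0.0000 0.0000 -1.0000
    outer loop
      vertex 18.33 27.31 0.00
      vertex 25.33 22.23 0.00
      vertex 28.00 14.00 0.00
    endloop
  endfacet
  facet normal 0.0000 0.0000 -1.0000
    outer loop
      vertex 9.67 27.31 0.00
      vertex 18.33 27.31 0.00
      vertex 28.00 14.00 0.00
    endloop
  endfacet
  facet normal 0.0000 0.0000 -1.0000
    outer loop
      vertex 2.67 22.23 0.00
      vertex 9.67 27.31 0.00
      vertex 28.00 14.00 0.00
    endloop
  endfacet
  facet normal 0.0000 0.0000 -1.0000
    outer loop
      vertex 0.00 14.00 0.00
      vertex 2.67 22.23 0.00
      vertex 28.00 14.00 0.00
    endloop
  endfacet
  facet normal 0.0000 0.0000 -1.0000
    outer loop
      vertex 2.67 5.77 0.00
      vertex 0.00 14.00 0.00
      vertex 28.00 14.00 0.00
    endloop
  endfacet
  facet normal 0.0000 0.0000 -1.0000
    outer loop
      vertex 9.67 0.69 0.00
      vertex 2.67 5.77 0.00
      vertex 28.00 14.00 0.00
    endloop
  endfacet
  facet normal 0.0000 0.0000 -1.0000
    outer loop
      vertex 18.33 0.69 0.00
      vertex 9.67 0.69 0.00
      vertex 28.00 14.00 0.00
    endloop
  endfacet
  facet normal 0.0000 0.0000 -1.0000
    outer loop
      vertex 25.33 5.77 0.00
      vertex 18.33 0.69 0.00
      vertex 28.00 14.00 0.00
    endloop
  endfacet
  facet normal 0.6368 0.2066 0.7429
    outer loop
      vertex 28.00 14.00 0.00
      vertex 25.33 22.23 0.00
      vertex 14.00 14.00 12.00
    endloop
  endfacet
  facet normal 0.3932 0.5418 0.7428
    outer loop
      vertex 25.33 22.23 0.00
      vertex 18.33 27.31 0.00
      vertex 14.00 14.00 12.00
    endloop
  endfacet
  facet normal 0.0000 0.6696 0.7427
    outer loop
      vertex 18.33 27.31 0.00
      vertex 9.67 27.31 0.00
      vertex 14.00 14.00 12.00
    endloop
  endfacet
  facet normal -0.3932 0.5418 0.7428
    outer loop
      vertex 9.67 27.31 0.00
      vertex 2.67 22.23 0.00
      vertex 14.00 14.00 12.00
    endloop
  endfacet
  facet normal -0.6368 0.2066 0.7429
    outer loop
      vertex 2.67 22.23 0.00
      vertex 0.00 14.00 0.00
      vertex 14.00 14.00 12.00
    endloop
  endfacet
  facet normal -0.6368 -0.2066 0.7429
    outer loop
      vertex 0.00 14.00 0.00
      vertex 2.67 5.77 0.00
      vertex 14.00 14.00 12.00
    endloop
  endfacet
  facet normal -0.3932 -0.5418 0.7428
    outer loop
      vertex 2.67 5.77 0.00
      vertex 9.67 0.69 0.00
      vertex 14.00 14.00 12.00
    endloop
  endfacet
  facet normal 0.0000 -0.6696 0.7427
    outer loop
      vertex 9.67 0.69 0.00
      vertex 18.33 0.69 0.00
      vertex 14.00 14.00 12.00
    endloop
  endfacet
  facet normal 0.3932 -0.5418 0.7428
    outer loop
      vertex 18.33 0.69 0.00
      vertex 25.33 5.77 0.00
      vertex 14.00 14.00 12.00
    endloop
  endfacet
  facet normal 0.6368 -0.2066 0.7429
    outer loop
      vertex 25.33 5.77 0.00
      vertex 28.00 14.00 0.00
      vertex 14.00 14.00 12.00
    endloop
  endfacet
endsolid part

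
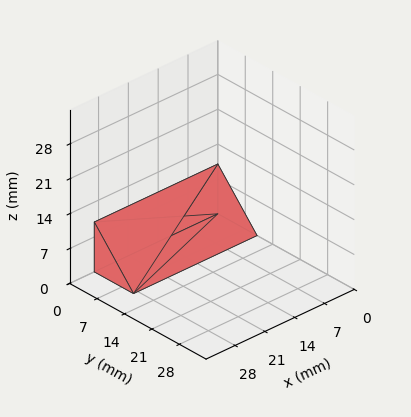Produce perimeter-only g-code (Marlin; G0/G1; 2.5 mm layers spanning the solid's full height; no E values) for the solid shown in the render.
Reading the render: the shape is a wedge (ramp): 29 × 10 mm base, rising to 10 mm along the y=0 edge and sloping linearly to z=0 at y=10 (dimensions read to the nearest mm from the axis ticks). For the g-code, the solid's height is divided into equal slices at the stated Δz and each level perimeter traced with G1 moves after a G0 lift.

; perimeter-only toolpath
G21 ; units = mm
G90 ; absolute positioning
G28 ; home
; layer 1
G0 Z2.5
G0 X0.0 Y0.0
G1 X29.0 Y0.0
G1 X29.0 Y7.5
G1 X0.0 Y7.5
G1 X0.0 Y0.0
; layer 2
G0 Z5.0
G0 X0.0 Y0.0
G1 X29.0 Y0.0
G1 X29.0 Y5.0
G1 X0.0 Y5.0
G1 X0.0 Y0.0
; layer 3
G0 Z7.5
G0 X0.0 Y0.0
G1 X29.0 Y0.0
G1 X29.0 Y2.5
G1 X0.0 Y2.5
G1 X0.0 Y0.0
M2 ; end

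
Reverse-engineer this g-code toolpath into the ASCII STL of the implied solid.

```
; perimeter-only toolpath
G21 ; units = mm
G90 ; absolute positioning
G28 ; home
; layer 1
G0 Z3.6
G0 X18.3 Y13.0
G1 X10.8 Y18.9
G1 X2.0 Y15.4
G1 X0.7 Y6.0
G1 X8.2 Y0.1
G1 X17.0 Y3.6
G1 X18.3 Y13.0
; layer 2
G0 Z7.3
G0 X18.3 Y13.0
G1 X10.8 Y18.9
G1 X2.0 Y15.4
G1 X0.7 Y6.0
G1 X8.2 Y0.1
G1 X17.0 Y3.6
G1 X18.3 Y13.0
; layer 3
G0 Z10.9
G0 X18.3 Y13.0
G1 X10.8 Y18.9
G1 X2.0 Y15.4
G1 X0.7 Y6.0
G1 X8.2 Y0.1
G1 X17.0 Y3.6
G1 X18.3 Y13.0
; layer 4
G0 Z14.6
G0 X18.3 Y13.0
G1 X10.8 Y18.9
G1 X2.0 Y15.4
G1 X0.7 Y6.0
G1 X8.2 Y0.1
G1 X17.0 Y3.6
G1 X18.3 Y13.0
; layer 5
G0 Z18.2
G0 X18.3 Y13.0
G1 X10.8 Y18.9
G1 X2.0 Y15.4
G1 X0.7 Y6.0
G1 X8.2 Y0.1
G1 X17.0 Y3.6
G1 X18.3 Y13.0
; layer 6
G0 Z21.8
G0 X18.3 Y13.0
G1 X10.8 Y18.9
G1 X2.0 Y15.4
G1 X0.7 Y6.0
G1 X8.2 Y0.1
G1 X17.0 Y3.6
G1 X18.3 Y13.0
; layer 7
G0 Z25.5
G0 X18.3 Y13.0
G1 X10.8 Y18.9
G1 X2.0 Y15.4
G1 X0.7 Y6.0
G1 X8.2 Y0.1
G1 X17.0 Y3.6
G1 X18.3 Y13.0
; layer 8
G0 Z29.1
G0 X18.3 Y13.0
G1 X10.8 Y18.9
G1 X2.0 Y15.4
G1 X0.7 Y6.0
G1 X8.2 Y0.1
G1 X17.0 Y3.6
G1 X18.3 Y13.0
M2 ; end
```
solid part
  facet normal 0.0000 0.0000 -1.0000
    outer loop
      vertex 2.0 15.4 0.0
      vertex 10.8 18.9 0.0
      vertex 18.3 13.0 0.0
    endloop
  endfacet
  facet normal 0.0000 0.0000 -1.0000
    outer loop
      vertex 0.7 6.0 0.0
      vertex 2.0 15.4 0.0
      vertex 18.3 13.0 0.0
    endloop
  endfacet
  facet normal 0.0000 0.0000 -1.0000
    outer loop
      vertex 8.2 0.1 0.0
      vertex 0.7 6.0 0.0
      vertex 18.3 13.0 0.0
    endloop
  endfacet
  facet normal 0.0000 0.0000 -1.0000
    outer loop
      vertex 17.0 3.6 0.0
      vertex 8.2 0.1 0.0
      vertex 18.3 13.0 0.0
    endloop
  endfacet
  facet normal 0.0000 0.0000 1.0000
    outer loop
      vertex 18.3 13.0 29.1
      vertex 10.8 18.9 29.1
      vertex 2.0 15.4 29.1
    endloop
  endfacet
  facet normal 0.0000 0.0000 1.0000
    outer loop
      vertex 18.3 13.0 29.1
      vertex 2.0 15.4 29.1
      vertex 0.7 6.0 29.1
    endloop
  endfacet
  facet normal 0.0000 0.0000 1.0000
    outer loop
      vertex 18.3 13.0 29.1
      vertex 0.7 6.0 29.1
      vertex 8.2 0.1 29.1
    endloop
  endfacet
  facet normal 0.0000 0.0000 1.0000
    outer loop
      vertex 18.3 13.0 29.1
      vertex 8.2 0.1 29.1
      vertex 17.0 3.6 29.1
    endloop
  endfacet
  facet normal 0.6183 0.7860 0.0000
    outer loop
      vertex 18.3 13.0 0.0
      vertex 10.8 18.9 0.0
      vertex 10.8 18.9 29.1
    endloop
  endfacet
  facet normal 0.6183 0.7860 0.0000
    outer loop
      vertex 18.3 13.0 0.0
      vertex 10.8 18.9 29.1
      vertex 18.3 13.0 29.1
    endloop
  endfacet
  facet normal -0.3696 0.9292 0.0000
    outer loop
      vertex 10.8 18.9 0.0
      vertex 2.0 15.4 0.0
      vertex 2.0 15.4 29.1
    endloop
  endfacet
  facet normal -0.3696 0.9292 0.0000
    outer loop
      vertex 10.8 18.9 0.0
      vertex 2.0 15.4 29.1
      vertex 10.8 18.9 29.1
    endloop
  endfacet
  facet normal -0.9906 0.1370 0.0000
    outer loop
      vertex 2.0 15.4 0.0
      vertex 0.7 6.0 0.0
      vertex 0.7 6.0 29.1
    endloop
  endfacet
  facet normal -0.9906 0.1370 0.0000
    outer loop
      vertex 2.0 15.4 0.0
      vertex 0.7 6.0 29.1
      vertex 2.0 15.4 29.1
    endloop
  endfacet
  facet normal -0.6183 -0.7860 0.0000
    outer loop
      vertex 0.7 6.0 0.0
      vertex 8.2 0.1 0.0
      vertex 8.2 0.1 29.1
    endloop
  endfacet
  facet normal -0.6183 -0.7860 0.0000
    outer loop
      vertex 0.7 6.0 0.0
      vertex 8.2 0.1 29.1
      vertex 0.7 6.0 29.1
    endloop
  endfacet
  facet normal 0.3696 -0.9292 0.0000
    outer loop
      vertex 8.2 0.1 0.0
      vertex 17.0 3.6 0.0
      vertex 17.0 3.6 29.1
    endloop
  endfacet
  facet normal 0.3696 -0.9292 0.0000
    outer loop
      vertex 8.2 0.1 0.0
      vertex 17.0 3.6 29.1
      vertex 8.2 0.1 29.1
    endloop
  endfacet
  facet normal 0.9906 -0.1370 0.0000
    outer loop
      vertex 17.0 3.6 0.0
      vertex 18.3 13.0 0.0
      vertex 18.3 13.0 29.1
    endloop
  endfacet
  facet normal 0.9906 -0.1370 0.0000
    outer loop
      vertex 17.0 3.6 0.0
      vertex 18.3 13.0 29.1
      vertex 17.0 3.6 29.1
    endloop
  endfacet
endsolid part

The G0 Z moves step by Δz≈3.6 mm. Every layer's G1 loop is the same polygon, so the solid is a straight extrusion of it from z=0 to z≈29.1. Closing with flat bottom and top caps and triangulating gives 20 facets — a regular 6-sided prism (a cylinder approximated with 6 flat sides), circumscribed radius ≈ 9.5 mm, height ≈ 29.1 mm.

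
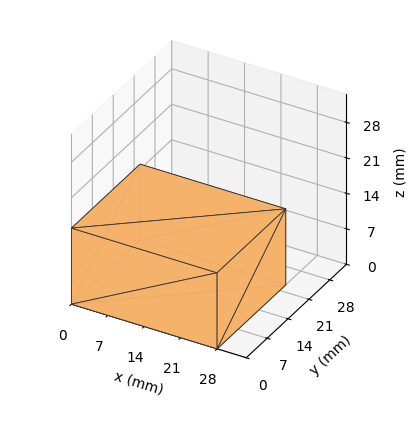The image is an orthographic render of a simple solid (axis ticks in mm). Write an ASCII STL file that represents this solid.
Reading the render: the shape is a rectangular box, roughly 28 × 23 mm footprint and 15 mm tall (dimensions read to the nearest mm from the axis ticks). For the STL, each face is triangulated and given an outward normal.

solid part
  facet normal 0.0000 0.0000 -1.0000
    outer loop
      vertex 28.000 23.000 0.000
      vertex 28.000 0.000 0.000
      vertex 0.000 0.000 0.000
    endloop
  endfacet
  facet normal 0.0000 0.0000 -1.0000
    outer loop
      vertex 0.000 23.000 0.000
      vertex 28.000 23.000 0.000
      vertex 0.000 0.000 0.000
    endloop
  endfacet
  facet normal 0.0000 0.0000 1.0000
    outer loop
      vertex 0.000 0.000 15.000
      vertex 28.000 0.000 15.000
      vertex 28.000 23.000 15.000
    endloop
  endfacet
  facet normal 0.0000 0.0000 1.0000
    outer loop
      vertex 0.000 0.000 15.000
      vertex 28.000 23.000 15.000
      vertex 0.000 23.000 15.000
    endloop
  endfacet
  facet normal 0.0000 -1.0000 0.0000
    outer loop
      vertex 0.000 0.000 0.000
      vertex 28.000 0.000 0.000
      vertex 28.000 0.000 15.000
    endloop
  endfacet
  facet normal 0.0000 -1.0000 0.0000
    outer loop
      vertex 0.000 0.000 0.000
      vertex 28.000 0.000 15.000
      vertex 0.000 0.000 15.000
    endloop
  endfacet
  facet normal 0.0000 1.0000 0.0000
    outer loop
      vertex 28.000 23.000 15.000
      vertex 28.000 23.000 0.000
      vertex 0.000 23.000 0.000
    endloop
  endfacet
  facet normal 0.0000 1.0000 0.0000
    outer loop
      vertex 0.000 23.000 15.000
      vertex 28.000 23.000 15.000
      vertex 0.000 23.000 0.000
    endloop
  endfacet
  facet normal -1.0000 0.0000 0.0000
    outer loop
      vertex 0.000 23.000 15.000
      vertex 0.000 23.000 0.000
      vertex 0.000 0.000 0.000
    endloop
  endfacet
  facet normal -1.0000 0.0000 0.0000
    outer loop
      vertex 0.000 0.000 15.000
      vertex 0.000 23.000 15.000
      vertex 0.000 0.000 0.000
    endloop
  endfacet
  facet normal 1.0000 0.0000 0.0000
    outer loop
      vertex 28.000 0.000 0.000
      vertex 28.000 23.000 0.000
      vertex 28.000 23.000 15.000
    endloop
  endfacet
  facet normal 1.0000 0.0000 0.0000
    outer loop
      vertex 28.000 0.000 0.000
      vertex 28.000 23.000 15.000
      vertex 28.000 0.000 15.000
    endloop
  endfacet
endsolid part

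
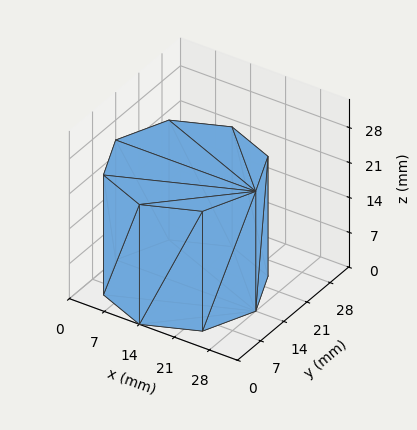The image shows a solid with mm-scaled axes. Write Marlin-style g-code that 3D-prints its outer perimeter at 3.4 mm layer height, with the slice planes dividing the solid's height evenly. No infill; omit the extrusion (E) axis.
Reading the render: the shape is a regular 8-sided prism (a cylinder approximated with 8 flat sides), circumscribed radius ≈ 14 mm, height ≈ 24 mm (dimensions read to the nearest mm from the axis ticks). For the g-code, the solid's height is divided into equal slices at the stated Δz and each level perimeter traced with G1 moves after a G0 lift.

; perimeter-only toolpath
G21 ; units = mm
G90 ; absolute positioning
G28 ; home
; layer 1
G0 Z3.4
G0 X28.0 Y14.0
G1 X23.9 Y23.9
G1 X14.0 Y28.0
G1 X4.1 Y23.9
G1 X0.0 Y14.0
G1 X4.1 Y4.1
G1 X14.0 Y0.0
G1 X23.9 Y4.1
G1 X28.0 Y14.0
; layer 2
G0 Z6.9
G0 X28.0 Y14.0
G1 X23.9 Y23.9
G1 X14.0 Y28.0
G1 X4.1 Y23.9
G1 X0.0 Y14.0
G1 X4.1 Y4.1
G1 X14.0 Y0.0
G1 X23.9 Y4.1
G1 X28.0 Y14.0
; layer 3
G0 Z10.3
G0 X28.0 Y14.0
G1 X23.9 Y23.9
G1 X14.0 Y28.0
G1 X4.1 Y23.9
G1 X0.0 Y14.0
G1 X4.1 Y4.1
G1 X14.0 Y0.0
G1 X23.9 Y4.1
G1 X28.0 Y14.0
; layer 4
G0 Z13.7
G0 X28.0 Y14.0
G1 X23.9 Y23.9
G1 X14.0 Y28.0
G1 X4.1 Y23.9
G1 X0.0 Y14.0
G1 X4.1 Y4.1
G1 X14.0 Y0.0
G1 X23.9 Y4.1
G1 X28.0 Y14.0
; layer 5
G0 Z17.1
G0 X28.0 Y14.0
G1 X23.9 Y23.9
G1 X14.0 Y28.0
G1 X4.1 Y23.9
G1 X0.0 Y14.0
G1 X4.1 Y4.1
G1 X14.0 Y0.0
G1 X23.9 Y4.1
G1 X28.0 Y14.0
; layer 6
G0 Z20.6
G0 X28.0 Y14.0
G1 X23.9 Y23.9
G1 X14.0 Y28.0
G1 X4.1 Y23.9
G1 X0.0 Y14.0
G1 X4.1 Y4.1
G1 X14.0 Y0.0
G1 X23.9 Y4.1
G1 X28.0 Y14.0
; layer 7
G0 Z24.0
G0 X28.0 Y14.0
G1 X23.9 Y23.9
G1 X14.0 Y28.0
G1 X4.1 Y23.9
G1 X0.0 Y14.0
G1 X4.1 Y4.1
G1 X14.0 Y0.0
G1 X23.9 Y4.1
G1 X28.0 Y14.0
M2 ; end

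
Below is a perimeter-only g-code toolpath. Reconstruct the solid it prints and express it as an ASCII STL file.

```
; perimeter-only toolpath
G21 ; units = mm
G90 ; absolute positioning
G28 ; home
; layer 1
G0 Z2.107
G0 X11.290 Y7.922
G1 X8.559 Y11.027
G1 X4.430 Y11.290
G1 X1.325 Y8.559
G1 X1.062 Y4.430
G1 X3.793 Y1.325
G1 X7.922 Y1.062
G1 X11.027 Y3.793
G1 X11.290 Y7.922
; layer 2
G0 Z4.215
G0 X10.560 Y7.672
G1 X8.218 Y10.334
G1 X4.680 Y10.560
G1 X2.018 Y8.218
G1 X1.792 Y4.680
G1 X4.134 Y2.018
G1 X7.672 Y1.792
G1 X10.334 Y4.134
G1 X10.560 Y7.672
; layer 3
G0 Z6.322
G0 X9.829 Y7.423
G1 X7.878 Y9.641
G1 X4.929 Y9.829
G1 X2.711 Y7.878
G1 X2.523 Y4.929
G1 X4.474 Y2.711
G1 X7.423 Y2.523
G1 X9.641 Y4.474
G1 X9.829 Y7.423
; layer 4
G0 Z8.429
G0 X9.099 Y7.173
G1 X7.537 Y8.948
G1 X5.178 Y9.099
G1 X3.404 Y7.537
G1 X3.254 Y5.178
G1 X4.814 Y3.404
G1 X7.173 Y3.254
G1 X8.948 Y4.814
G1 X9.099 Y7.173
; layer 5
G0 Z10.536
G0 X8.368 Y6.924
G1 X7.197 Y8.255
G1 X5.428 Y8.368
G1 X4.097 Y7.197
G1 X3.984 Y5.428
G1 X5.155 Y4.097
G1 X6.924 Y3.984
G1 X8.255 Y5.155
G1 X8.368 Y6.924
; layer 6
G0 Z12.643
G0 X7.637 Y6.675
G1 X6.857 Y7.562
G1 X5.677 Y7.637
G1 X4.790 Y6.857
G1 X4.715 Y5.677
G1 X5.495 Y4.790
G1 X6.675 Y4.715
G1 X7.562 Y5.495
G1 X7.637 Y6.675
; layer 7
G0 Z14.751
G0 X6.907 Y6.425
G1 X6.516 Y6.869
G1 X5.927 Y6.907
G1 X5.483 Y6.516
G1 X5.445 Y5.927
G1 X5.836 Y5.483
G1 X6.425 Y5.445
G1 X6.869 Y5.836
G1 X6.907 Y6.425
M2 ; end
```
solid part
  facet normal 0.0000 0.0000 -1.0000
    outer loop
      vertex 4.181 12.021 0.000
      vertex 8.899 11.720 0.000
      vertex 12.021 8.171 0.000
    endloop
  endfacet
  facet normal 0.0000 0.0000 -1.0000
    outer loop
      vertex 0.632 8.899 0.000
      vertex 4.181 12.021 0.000
      vertex 12.021 8.171 0.000
    endloop
  endfacet
  facet normal 0.0000 0.0000 -1.0000
    outer loop
      vertex 0.331 4.181 0.000
      vertex 0.632 8.899 0.000
      vertex 12.021 8.171 0.000
    endloop
  endfacet
  facet normal 0.0000 0.0000 -1.0000
    outer loop
      vertex 3.453 0.632 0.000
      vertex 0.331 4.181 0.000
      vertex 12.021 8.171 0.000
    endloop
  endfacet
  facet normal 0.0000 0.0000 -1.0000
    outer loop
      vertex 8.171 0.331 0.000
      vertex 3.453 0.632 0.000
      vertex 12.021 8.171 0.000
    endloop
  endfacet
  facet normal 0.0000 0.0000 -1.0000
    outer loop
      vertex 11.720 3.453 0.000
      vertex 8.171 0.331 0.000
      vertex 12.021 8.171 0.000
    endloop
  endfacet
  facet normal 0.7112 0.6256 0.3206
    outer loop
      vertex 12.021 8.171 0.000
      vertex 8.899 11.720 0.000
      vertex 6.176 6.176 16.858
    endloop
  endfacet
  facet normal 0.0603 0.9453 0.3206
    outer loop
      vertex 8.899 11.720 0.000
      vertex 4.181 12.021 0.000
      vertex 6.176 6.176 16.858
    endloop
  endfacet
  facet normal -0.6256 0.7112 0.3206
    outer loop
      vertex 4.181 12.021 0.000
      vertex 0.632 8.899 0.000
      vertex 6.176 6.176 16.858
    endloop
  endfacet
  facet normal -0.9453 0.0603 0.3206
    outer loop
      vertex 0.632 8.899 0.000
      vertex 0.331 4.181 0.000
      vertex 6.176 6.176 16.858
    endloop
  endfacet
  facet normal -0.7112 -0.6256 0.3206
    outer loop
      vertex 0.331 4.181 0.000
      vertex 3.453 0.632 0.000
      vertex 6.176 6.176 16.858
    endloop
  endfacet
  facet normal -0.0603 -0.9453 0.3206
    outer loop
      vertex 3.453 0.632 0.000
      vertex 8.171 0.331 0.000
      vertex 6.176 6.176 16.858
    endloop
  endfacet
  facet normal 0.6256 -0.7112 0.3206
    outer loop
      vertex 8.171 0.331 0.000
      vertex 11.720 3.453 0.000
      vertex 6.176 6.176 16.858
    endloop
  endfacet
  facet normal 0.9453 -0.0603 0.3206
    outer loop
      vertex 11.720 3.453 0.000
      vertex 12.021 8.171 0.000
      vertex 6.176 6.176 16.858
    endloop
  endfacet
endsolid part

The G0 Z moves step by Δz≈2.107 mm. The G1 loops shrink linearly with z, so the solid tapers from its base footprint up to z≈16.9. Closing with a flat bottom cap and the tapered top and triangulating gives 14 facets — a regular 8-sided pyramid, base circumscribed radius ≈ 6.18 mm, apex at z ≈ 16.9 mm.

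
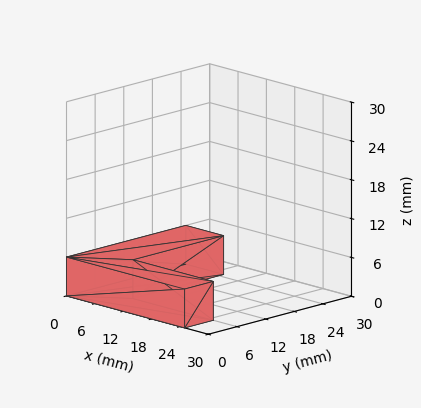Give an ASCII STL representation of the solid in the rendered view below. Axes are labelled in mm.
Reading the render: the shape is an L-shaped prism: outer 25 × 25 mm, arm thicknesses ≈ 6 mm (horizontal) and 8 mm (vertical), extruded 6 mm in z (dimensions read to the nearest mm from the axis ticks). For the STL, each face is triangulated and given an outward normal.

solid part
  facet normal 0.0000 0.0000 -1.0000
    outer loop
      vertex 25.00 6.00 0.00
      vertex 25.00 0.00 0.00
      vertex 0.00 0.00 0.00
    endloop
  endfacet
  facet normal 0.0000 0.0000 -1.0000
    outer loop
      vertex 8.00 6.00 0.00
      vertex 25.00 6.00 0.00
      vertex 0.00 0.00 0.00
    endloop
  endfacet
  facet normal 0.0000 0.0000 -1.0000
    outer loop
      vertex 8.00 25.00 0.00
      vertex 8.00 6.00 0.00
      vertex 0.00 0.00 0.00
    endloop
  endfacet
  facet normal 0.0000 0.0000 -1.0000
    outer loop
      vertex 0.00 25.00 0.00
      vertex 8.00 25.00 0.00
      vertex 0.00 0.00 0.00
    endloop
  endfacet
  facet normal 0.0000 0.0000 1.0000
    outer loop
      vertex 0.00 0.00 6.00
      vertex 25.00 0.00 6.00
      vertex 25.00 6.00 6.00
    endloop
  endfacet
  facet normal 0.0000 0.0000 1.0000
    outer loop
      vertex 0.00 0.00 6.00
      vertex 25.00 6.00 6.00
      vertex 8.00 6.00 6.00
    endloop
  endfacet
  facet normal 0.0000 0.0000 1.0000
    outer loop
      vertex 0.00 0.00 6.00
      vertex 8.00 6.00 6.00
      vertex 8.00 25.00 6.00
    endloop
  endfacet
  facet normal 0.0000 0.0000 1.0000
    outer loop
      vertex 0.00 0.00 6.00
      vertex 8.00 25.00 6.00
      vertex 0.00 25.00 6.00
    endloop
  endfacet
  facet normal 0.0000 -1.0000 0.0000
    outer loop
      vertex 0.00 0.00 0.00
      vertex 25.00 0.00 0.00
      vertex 25.00 0.00 6.00
    endloop
  endfacet
  facet normal 0.0000 -1.0000 0.0000
    outer loop
      vertex 0.00 0.00 0.00
      vertex 25.00 0.00 6.00
      vertex 0.00 0.00 6.00
    endloop
  endfacet
  facet normal 1.0000 0.0000 0.0000
    outer loop
      vertex 25.00 0.00 0.00
      vertex 25.00 6.00 0.00
      vertex 25.00 6.00 6.00
    endloop
  endfacet
  facet normal 1.0000 0.0000 0.0000
    outer loop
      vertex 25.00 0.00 0.00
      vertex 25.00 6.00 6.00
      vertex 25.00 0.00 6.00
    endloop
  endfacet
  facet normal 0.0000 1.0000 0.0000
    outer loop
      vertex 25.00 6.00 0.00
      vertex 8.00 6.00 0.00
      vertex 8.00 6.00 6.00
    endloop
  endfacet
  facet normal 0.0000 1.0000 0.0000
    outer loop
      vertex 25.00 6.00 0.00
      vertex 8.00 6.00 6.00
      vertex 25.00 6.00 6.00
    endloop
  endfacet
  facet normal 1.0000 0.0000 0.0000
    outer loop
      vertex 8.00 6.00 0.00
      vertex 8.00 25.00 0.00
      vertex 8.00 25.00 6.00
    endloop
  endfacet
  facet normal 1.0000 0.0000 0.0000
    outer loop
      vertex 8.00 6.00 0.00
      vertex 8.00 25.00 6.00
      vertex 8.00 6.00 6.00
    endloop
  endfacet
  facet normal 0.0000 1.0000 0.0000
    outer loop
      vertex 8.00 25.00 0.00
      vertex 0.00 25.00 0.00
      vertex 0.00 25.00 6.00
    endloop
  endfacet
  facet normal 0.0000 1.0000 0.0000
    outer loop
      vertex 8.00 25.00 0.00
      vertex 0.00 25.00 6.00
      vertex 8.00 25.00 6.00
    endloop
  endfacet
  facet normal -1.0000 0.0000 0.0000
    outer loop
      vertex 0.00 25.00 0.00
      vertex 0.00 0.00 0.00
      vertex 0.00 0.00 6.00
    endloop
  endfacet
  facet normal -1.0000 0.0000 0.0000
    outer loop
      vertex 0.00 25.00 0.00
      vertex 0.00 0.00 6.00
      vertex 0.00 25.00 6.00
    endloop
  endfacet
endsolid part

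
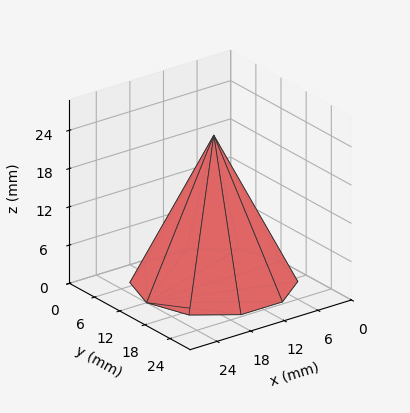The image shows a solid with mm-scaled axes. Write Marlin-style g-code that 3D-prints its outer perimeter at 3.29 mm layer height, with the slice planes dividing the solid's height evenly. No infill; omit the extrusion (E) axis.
Reading the render: the shape is a regular 10-sided pyramid, base circumscribed radius ≈ 12 mm, apex at z ≈ 23 mm (dimensions read to the nearest mm from the axis ticks). For the g-code, the solid's height is divided into equal slices at the stated Δz and each level perimeter traced with G1 moves after a G0 lift.

; perimeter-only toolpath
G21 ; units = mm
G90 ; absolute positioning
G28 ; home
; layer 1
G0 Z3.29
G0 X22.29 Y12.00
G1 X20.32 Y18.04
G1 X15.18 Y21.78
G1 X8.82 Y21.78
G1 X3.68 Y18.04
G1 X1.71 Y12.00
G1 X3.68 Y5.96
G1 X8.82 Y2.22
G1 X15.18 Y2.22
G1 X20.32 Y5.96
G1 X22.29 Y12.00
; layer 2
G0 Z6.57
G0 X20.57 Y12.00
G1 X18.94 Y17.04
G1 X14.65 Y20.15
G1 X9.35 Y20.15
G1 X5.06 Y17.04
G1 X3.43 Y12.00
G1 X5.06 Y6.96
G1 X9.35 Y3.85
G1 X14.65 Y3.85
G1 X18.94 Y6.96
G1 X20.57 Y12.00
; layer 3
G0 Z9.86
G0 X18.86 Y12.00
G1 X17.55 Y16.03
G1 X14.12 Y18.52
G1 X9.88 Y18.52
G1 X6.45 Y16.03
G1 X5.14 Y12.00
G1 X6.45 Y7.97
G1 X9.88 Y5.48
G1 X14.12 Y5.48
G1 X17.55 Y7.97
G1 X18.86 Y12.00
; layer 4
G0 Z13.14
G0 X17.14 Y12.00
G1 X16.16 Y15.02
G1 X13.59 Y16.89
G1 X10.41 Y16.89
G1 X7.84 Y15.02
G1 X6.86 Y12.00
G1 X7.84 Y8.98
G1 X10.41 Y7.11
G1 X13.59 Y7.11
G1 X16.16 Y8.98
G1 X17.14 Y12.00
; layer 5
G0 Z16.43
G0 X15.43 Y12.00
G1 X14.77 Y14.01
G1 X13.06 Y15.26
G1 X10.94 Y15.26
G1 X9.23 Y14.01
G1 X8.57 Y12.00
G1 X9.23 Y9.99
G1 X10.94 Y8.74
G1 X13.06 Y8.74
G1 X14.77 Y9.99
G1 X15.43 Y12.00
; layer 6
G0 Z19.71
G0 X13.71 Y12.00
G1 X13.39 Y13.01
G1 X12.53 Y13.63
G1 X11.47 Y13.63
G1 X10.61 Y13.01
G1 X10.29 Y12.00
G1 X10.61 Y10.99
G1 X11.47 Y10.37
G1 X12.53 Y10.37
G1 X13.39 Y10.99
G1 X13.71 Y12.00
M2 ; end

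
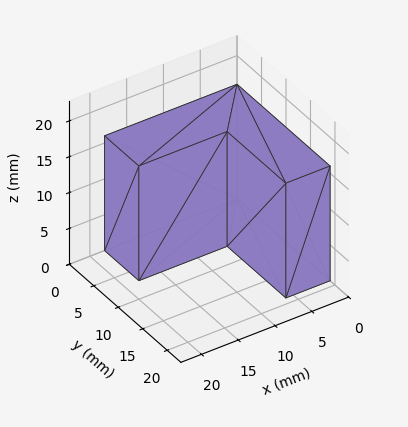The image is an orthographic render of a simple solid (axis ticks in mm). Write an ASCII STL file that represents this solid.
Reading the render: the shape is an L-shaped prism: outer 18 × 19 mm, arm thicknesses ≈ 7 mm (horizontal) and 6 mm (vertical), extruded 16 mm in z (dimensions read to the nearest mm from the axis ticks). For the STL, each face is triangulated and given an outward normal.

solid part
  facet normal 0.0000 0.0000 -1.0000
    outer loop
      vertex 18.00 7.00 0.00
      vertex 18.00 0.00 0.00
      vertex 0.00 0.00 0.00
    endloop
  endfacet
  facet normal 0.0000 0.0000 -1.0000
    outer loop
      vertex 6.00 7.00 0.00
      vertex 18.00 7.00 0.00
      vertex 0.00 0.00 0.00
    endloop
  endfacet
  facet normal 0.0000 0.0000 -1.0000
    outer loop
      vertex 6.00 19.00 0.00
      vertex 6.00 7.00 0.00
      vertex 0.00 0.00 0.00
    endloop
  endfacet
  facet normal 0.0000 0.0000 -1.0000
    outer loop
      vertex 0.00 19.00 0.00
      vertex 6.00 19.00 0.00
      vertex 0.00 0.00 0.00
    endloop
  endfacet
  facet normal 0.0000 0.0000 1.0000
    outer loop
      vertex 0.00 0.00 16.00
      vertex 18.00 0.00 16.00
      vertex 18.00 7.00 16.00
    endloop
  endfacet
  facet normal 0.0000 0.0000 1.0000
    outer loop
      vertex 0.00 0.00 16.00
      vertex 18.00 7.00 16.00
      vertex 6.00 7.00 16.00
    endloop
  endfacet
  facet normal 0.0000 0.0000 1.0000
    outer loop
      vertex 0.00 0.00 16.00
      vertex 6.00 7.00 16.00
      vertex 6.00 19.00 16.00
    endloop
  endfacet
  facet normal 0.0000 0.0000 1.0000
    outer loop
      vertex 0.00 0.00 16.00
      vertex 6.00 19.00 16.00
      vertex 0.00 19.00 16.00
    endloop
  endfacet
  facet normal 0.0000 -1.0000 0.0000
    outer loop
      vertex 0.00 0.00 0.00
      vertex 18.00 0.00 0.00
      vertex 18.00 0.00 16.00
    endloop
  endfacet
  facet normal 0.0000 -1.0000 0.0000
    outer loop
      vertex 0.00 0.00 0.00
      vertex 18.00 0.00 16.00
      vertex 0.00 0.00 16.00
    endloop
  endfacet
  facet normal 1.0000 0.0000 0.0000
    outer loop
      vertex 18.00 0.00 0.00
      vertex 18.00 7.00 0.00
      vertex 18.00 7.00 16.00
    endloop
  endfacet
  facet normal 1.0000 0.0000 0.0000
    outer loop
      vertex 18.00 0.00 0.00
      vertex 18.00 7.00 16.00
      vertex 18.00 0.00 16.00
    endloop
  endfacet
  facet normal 0.0000 1.0000 0.0000
    outer loop
      vertex 18.00 7.00 0.00
      vertex 6.00 7.00 0.00
      vertex 6.00 7.00 16.00
    endloop
  endfacet
  facet normal 0.0000 1.0000 0.0000
    outer loop
      vertex 18.00 7.00 0.00
      vertex 6.00 7.00 16.00
      vertex 18.00 7.00 16.00
    endloop
  endfacet
  facet normal 1.0000 0.0000 0.0000
    outer loop
      vertex 6.00 7.00 0.00
      vertex 6.00 19.00 0.00
      vertex 6.00 19.00 16.00
    endloop
  endfacet
  facet normal 1.0000 0.0000 0.0000
    outer loop
      vertex 6.00 7.00 0.00
      vertex 6.00 19.00 16.00
      vertex 6.00 7.00 16.00
    endloop
  endfacet
  facet normal 0.0000 1.0000 0.0000
    outer loop
      vertex 6.00 19.00 0.00
      vertex 0.00 19.00 0.00
      vertex 0.00 19.00 16.00
    endloop
  endfacet
  facet normal 0.0000 1.0000 0.0000
    outer loop
      vertex 6.00 19.00 0.00
      vertex 0.00 19.00 16.00
      vertex 6.00 19.00 16.00
    endloop
  endfacet
  facet normal -1.0000 0.0000 0.0000
    outer loop
      vertex 0.00 19.00 0.00
      vertex 0.00 0.00 0.00
      vertex 0.00 0.00 16.00
    endloop
  endfacet
  facet normal -1.0000 0.0000 0.0000
    outer loop
      vertex 0.00 19.00 0.00
      vertex 0.00 0.00 16.00
      vertex 0.00 19.00 16.00
    endloop
  endfacet
endsolid part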